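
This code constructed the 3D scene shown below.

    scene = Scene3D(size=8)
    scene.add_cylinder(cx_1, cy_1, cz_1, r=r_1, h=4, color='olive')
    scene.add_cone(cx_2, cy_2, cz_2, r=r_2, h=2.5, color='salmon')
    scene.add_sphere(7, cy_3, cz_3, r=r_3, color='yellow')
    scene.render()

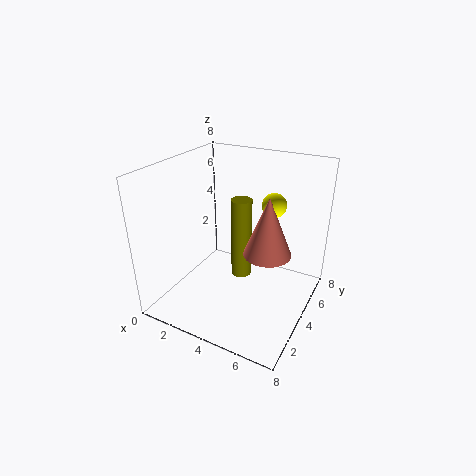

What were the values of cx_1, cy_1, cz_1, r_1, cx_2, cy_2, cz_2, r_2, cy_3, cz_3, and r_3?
cx_1 = 5
cy_1 = 2.5
cz_1 = 3
r_1 = 0.5
cx_2 = 7
cy_2 = 1
cz_2 = 5.5
r_2 = 1
cy_3 = 1.5
cz_3 = 7.5
r_3 = 0.5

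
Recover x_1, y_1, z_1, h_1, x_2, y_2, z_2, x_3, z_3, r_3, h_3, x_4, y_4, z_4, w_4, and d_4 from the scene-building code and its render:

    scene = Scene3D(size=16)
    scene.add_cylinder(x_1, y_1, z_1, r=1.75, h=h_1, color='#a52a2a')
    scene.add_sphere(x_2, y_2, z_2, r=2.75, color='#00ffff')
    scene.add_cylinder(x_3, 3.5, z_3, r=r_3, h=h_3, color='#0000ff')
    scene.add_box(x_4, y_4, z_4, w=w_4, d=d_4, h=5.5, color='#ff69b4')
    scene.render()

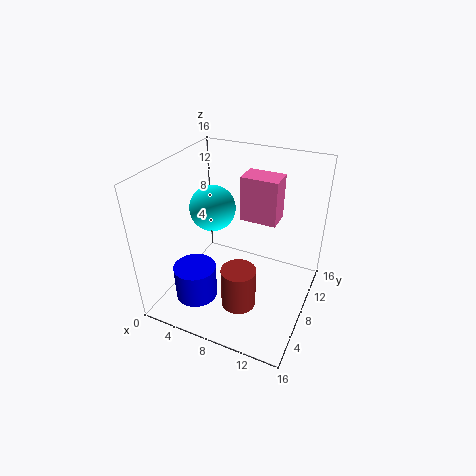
x_1 = 10.25, y_1 = 3.25, z_1 = 3.5, h_1 = 4.25, x_2 = 3.5, y_2 = 10.5, z_2 = 9.5, x_3 = 5, z_3 = 2.5, r_3 = 2.25, h_3 = 3.75, x_4 = 6.5, y_4 = 11.75, z_4 = 8, w_4 = 4.5, d_4 = 3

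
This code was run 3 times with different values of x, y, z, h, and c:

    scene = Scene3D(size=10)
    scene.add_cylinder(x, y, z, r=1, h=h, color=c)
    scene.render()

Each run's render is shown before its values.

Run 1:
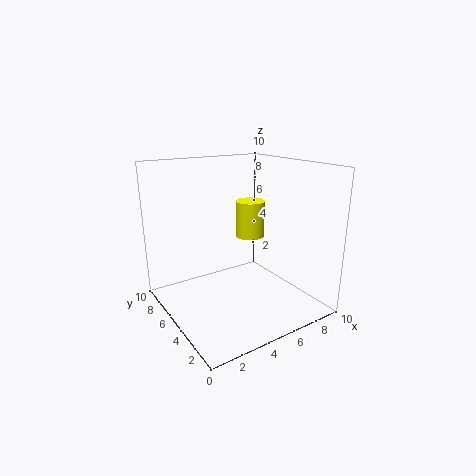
x = 6, y = 5, z = 5, h = 2.5, c = 'yellow'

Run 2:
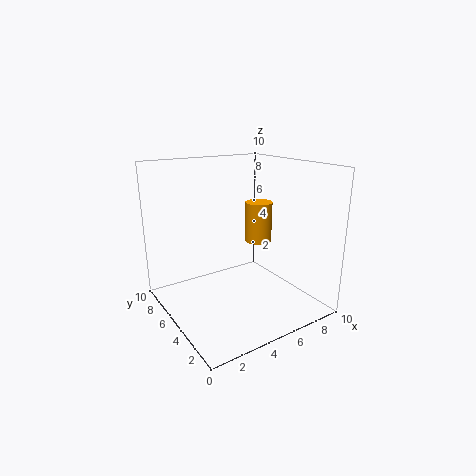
x = 7.5, y = 6, z = 4, h = 3, c = 'orange'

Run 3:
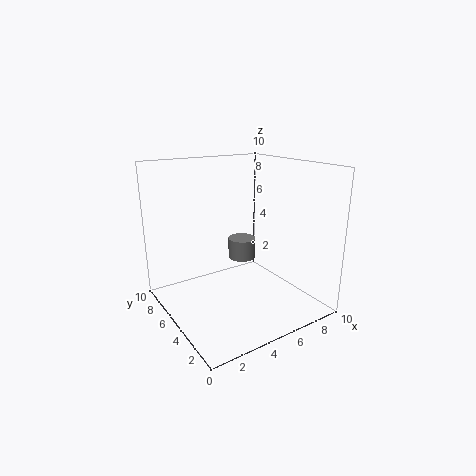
x = 6, y = 6, z = 3, h = 1.5, c = 'gray'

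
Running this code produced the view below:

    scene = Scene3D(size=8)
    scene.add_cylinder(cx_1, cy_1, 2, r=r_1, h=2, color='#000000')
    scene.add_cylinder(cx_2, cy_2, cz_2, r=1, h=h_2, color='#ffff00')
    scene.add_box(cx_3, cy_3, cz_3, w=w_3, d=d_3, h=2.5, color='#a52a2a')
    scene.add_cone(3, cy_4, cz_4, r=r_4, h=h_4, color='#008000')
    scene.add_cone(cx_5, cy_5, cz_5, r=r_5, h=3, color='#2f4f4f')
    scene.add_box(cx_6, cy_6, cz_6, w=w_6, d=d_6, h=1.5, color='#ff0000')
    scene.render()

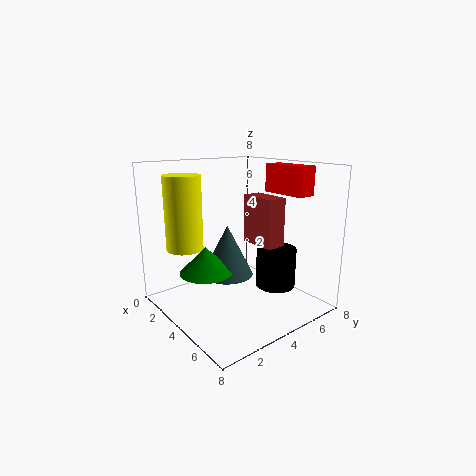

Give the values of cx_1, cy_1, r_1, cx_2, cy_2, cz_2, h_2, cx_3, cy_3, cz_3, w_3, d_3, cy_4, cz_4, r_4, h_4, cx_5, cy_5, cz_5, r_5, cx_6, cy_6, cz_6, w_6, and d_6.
cx_1 = 6.5, cy_1 = 4.5, r_1 = 1, cx_2 = 2.5, cy_2 = 1.5, cz_2 = 3.5, h_2 = 4, cx_3 = 4.5, cy_3 = 4, cz_3 = 4, w_3 = 2, d_3 = 1, cy_4 = 2.5, cz_4 = 2, r_4 = 1.5, h_4 = 1.5, cx_5 = 3, cy_5 = 4, cz_5 = 1.5, r_5 = 1.5, cx_6 = 4.5, cy_6 = 5.5, cz_6 = 6.5, w_6 = 2.5, d_6 = 1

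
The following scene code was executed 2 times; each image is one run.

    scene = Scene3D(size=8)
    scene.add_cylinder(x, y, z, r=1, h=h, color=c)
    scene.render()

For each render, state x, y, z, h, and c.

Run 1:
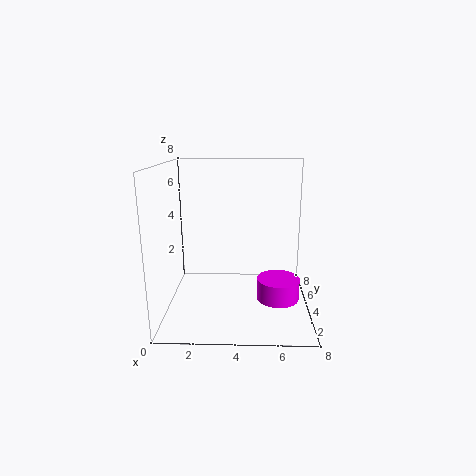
x = 6, y = 1, z = 2, h = 1, c = 'magenta'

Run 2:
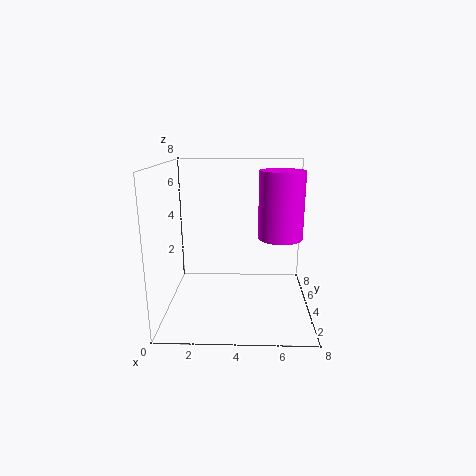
x = 6, y = 1, z = 5, h = 3, c = 'magenta'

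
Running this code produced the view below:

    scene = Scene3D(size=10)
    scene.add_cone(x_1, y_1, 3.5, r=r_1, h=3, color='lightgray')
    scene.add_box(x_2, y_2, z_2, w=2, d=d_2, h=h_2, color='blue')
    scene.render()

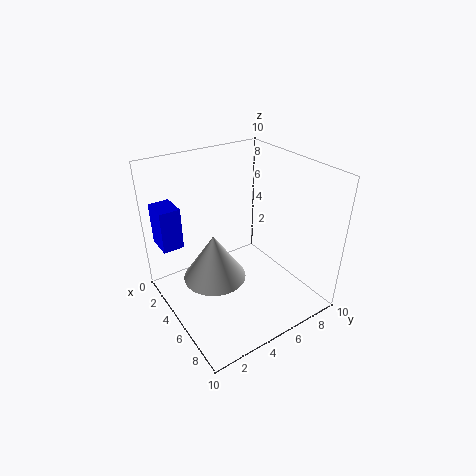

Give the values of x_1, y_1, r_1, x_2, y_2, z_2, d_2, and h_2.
x_1 = 6
y_1 = 2.5
r_1 = 2
x_2 = 0.5
y_2 = 0.5
z_2 = 4
d_2 = 1.5
h_2 = 3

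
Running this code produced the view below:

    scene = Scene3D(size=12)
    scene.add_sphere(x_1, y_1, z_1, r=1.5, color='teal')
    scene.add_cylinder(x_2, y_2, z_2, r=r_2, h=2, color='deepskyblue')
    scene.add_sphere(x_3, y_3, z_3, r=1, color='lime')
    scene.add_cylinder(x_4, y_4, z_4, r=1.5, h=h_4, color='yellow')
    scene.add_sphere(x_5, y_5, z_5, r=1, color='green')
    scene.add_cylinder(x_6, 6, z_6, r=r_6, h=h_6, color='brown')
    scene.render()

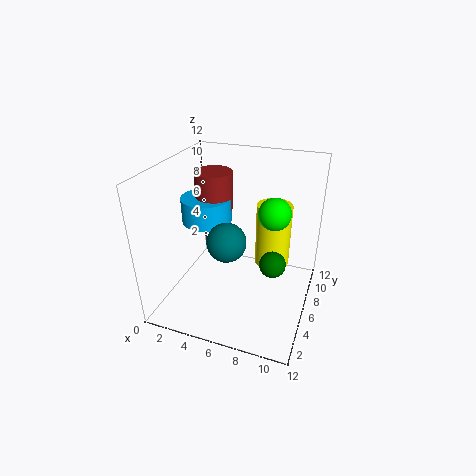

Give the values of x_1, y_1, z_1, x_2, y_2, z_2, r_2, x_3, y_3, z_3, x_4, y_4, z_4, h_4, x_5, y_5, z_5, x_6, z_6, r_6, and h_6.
x_1 = 6; y_1 = 3.5; z_1 = 7; x_2 = 3.5; y_2 = 5.5; z_2 = 7.5; r_2 = 2; x_3 = 10; y_3 = 1.5; z_3 = 11; x_4 = 8.5; y_4 = 8; z_4 = 3; h_4 = 5.5; x_5 = 9.5; y_5 = 4; z_5 = 5.5; x_6 = 4; z_6 = 8.5; r_6 = 1.5; h_6 = 3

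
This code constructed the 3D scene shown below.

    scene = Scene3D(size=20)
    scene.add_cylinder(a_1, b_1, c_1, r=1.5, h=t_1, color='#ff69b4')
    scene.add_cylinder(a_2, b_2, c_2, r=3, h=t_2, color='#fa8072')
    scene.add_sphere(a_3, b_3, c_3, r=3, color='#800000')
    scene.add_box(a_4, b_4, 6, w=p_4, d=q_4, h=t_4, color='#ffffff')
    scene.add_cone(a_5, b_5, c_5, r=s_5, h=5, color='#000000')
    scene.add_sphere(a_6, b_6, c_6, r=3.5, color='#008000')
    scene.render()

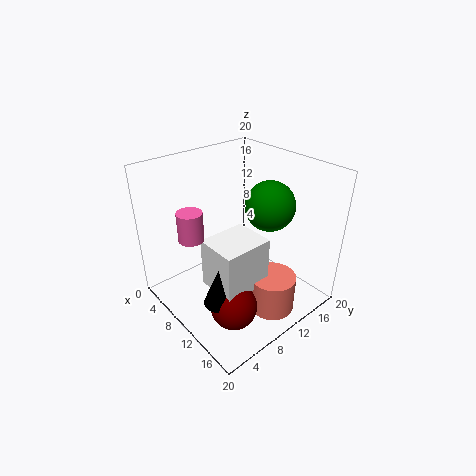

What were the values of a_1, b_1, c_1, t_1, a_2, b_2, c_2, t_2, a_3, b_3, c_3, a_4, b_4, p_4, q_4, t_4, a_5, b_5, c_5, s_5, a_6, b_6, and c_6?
a_1 = 11
b_1 = 2
c_1 = 13.5
t_1 = 3.5
a_2 = 16.5
b_2 = 10.5
c_2 = 2
t_2 = 5
a_3 = 15
b_3 = 5
c_3 = 4
a_4 = 10.5
b_4 = 3.5
p_4 = 5.5
q_4 = 6.5
t_4 = 6.5
a_5 = 14
b_5 = 3.5
c_5 = 5
s_5 = 2
a_6 = 11.5
b_6 = 14.5
c_6 = 14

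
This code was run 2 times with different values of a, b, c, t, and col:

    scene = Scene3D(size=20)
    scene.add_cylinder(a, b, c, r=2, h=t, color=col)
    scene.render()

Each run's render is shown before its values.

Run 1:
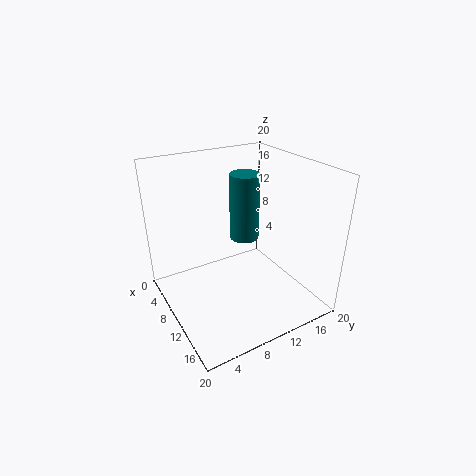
a = 10; b = 11; c = 10; t = 9; col = 'teal'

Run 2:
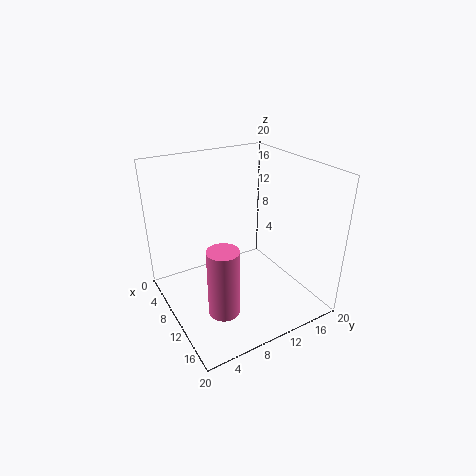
a = 15; b = 5; c = 3; t = 9; col = 'hotpink'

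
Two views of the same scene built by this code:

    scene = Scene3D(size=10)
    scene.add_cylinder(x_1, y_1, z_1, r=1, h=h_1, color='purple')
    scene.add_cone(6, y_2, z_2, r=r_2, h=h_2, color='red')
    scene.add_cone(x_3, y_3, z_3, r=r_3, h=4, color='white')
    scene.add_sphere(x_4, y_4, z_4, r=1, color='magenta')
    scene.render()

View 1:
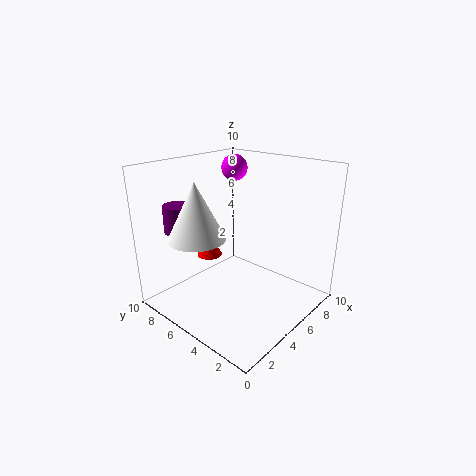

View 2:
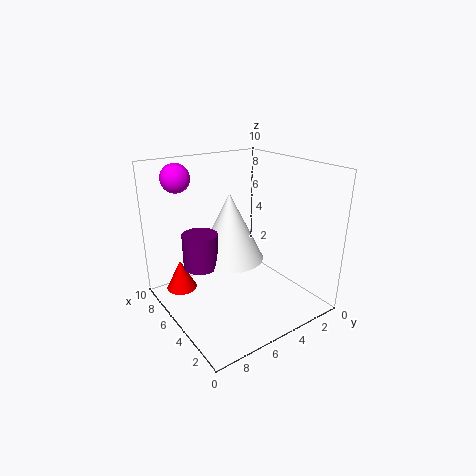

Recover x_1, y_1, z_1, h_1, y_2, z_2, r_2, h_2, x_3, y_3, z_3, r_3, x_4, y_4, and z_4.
x_1 = 3, y_1 = 9, z_1 = 5, h_1 = 2, y_2 = 9, z_2 = 2, r_2 = 1, h_2 = 2, x_3 = 3, y_3 = 7, z_3 = 5, r_3 = 2, x_4 = 8, y_4 = 8, z_4 = 9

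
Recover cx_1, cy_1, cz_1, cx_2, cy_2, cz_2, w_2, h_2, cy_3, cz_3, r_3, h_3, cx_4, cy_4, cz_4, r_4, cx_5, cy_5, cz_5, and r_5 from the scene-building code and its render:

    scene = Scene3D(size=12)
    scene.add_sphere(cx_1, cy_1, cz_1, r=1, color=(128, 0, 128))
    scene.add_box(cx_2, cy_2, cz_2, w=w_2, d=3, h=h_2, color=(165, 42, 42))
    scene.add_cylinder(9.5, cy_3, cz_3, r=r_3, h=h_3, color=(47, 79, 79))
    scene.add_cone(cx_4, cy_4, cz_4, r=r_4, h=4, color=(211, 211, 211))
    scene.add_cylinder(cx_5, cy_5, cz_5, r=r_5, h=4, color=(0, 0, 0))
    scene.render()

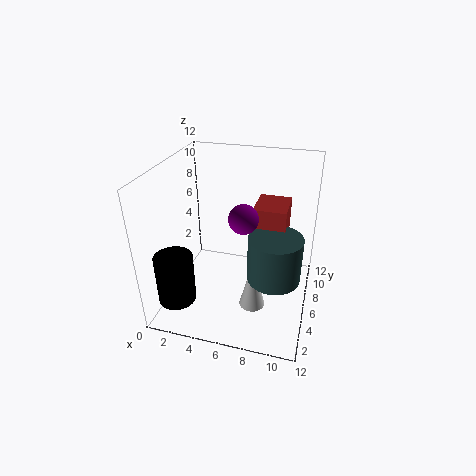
cx_1 = 7.5; cy_1 = 2; cz_1 = 10; cx_2 = 7.5; cy_2 = 4.5; cz_2 = 7; w_2 = 2.5; h_2 = 2.5; cy_3 = 3.5; cz_3 = 4.5; r_3 = 2; h_3 = 3.5; cx_4 = 8; cy_4 = 3; cz_4 = 2; r_4 = 1; cx_5 = 2; cy_5 = 2; cz_5 = 2; r_5 = 1.5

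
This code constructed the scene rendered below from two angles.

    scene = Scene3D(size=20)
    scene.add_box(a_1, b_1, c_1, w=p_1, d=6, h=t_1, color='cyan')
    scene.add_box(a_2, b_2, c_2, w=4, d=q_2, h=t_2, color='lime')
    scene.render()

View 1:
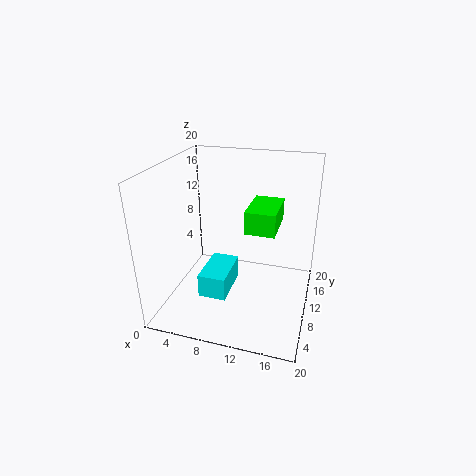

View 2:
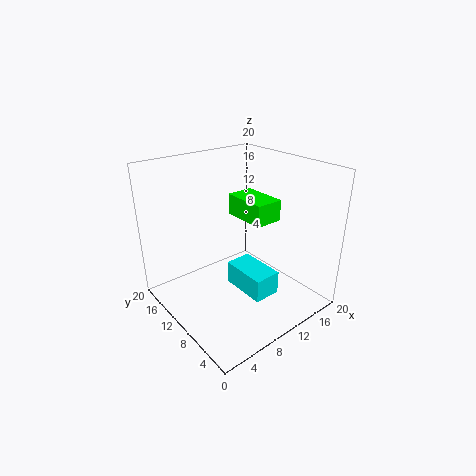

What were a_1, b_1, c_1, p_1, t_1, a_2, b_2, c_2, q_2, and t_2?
a_1 = 7
b_1 = 2.5
c_1 = 5
p_1 = 3.5
t_1 = 3
a_2 = 11.5
b_2 = 7.5
c_2 = 12
q_2 = 6.5
t_2 = 3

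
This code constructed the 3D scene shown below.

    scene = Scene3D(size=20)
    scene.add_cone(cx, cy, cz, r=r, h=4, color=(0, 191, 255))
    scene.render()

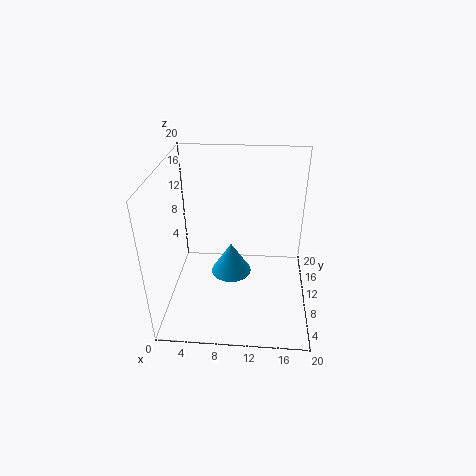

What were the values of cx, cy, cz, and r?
cx = 9.5
cy = 5.5
cz = 8
r = 2.5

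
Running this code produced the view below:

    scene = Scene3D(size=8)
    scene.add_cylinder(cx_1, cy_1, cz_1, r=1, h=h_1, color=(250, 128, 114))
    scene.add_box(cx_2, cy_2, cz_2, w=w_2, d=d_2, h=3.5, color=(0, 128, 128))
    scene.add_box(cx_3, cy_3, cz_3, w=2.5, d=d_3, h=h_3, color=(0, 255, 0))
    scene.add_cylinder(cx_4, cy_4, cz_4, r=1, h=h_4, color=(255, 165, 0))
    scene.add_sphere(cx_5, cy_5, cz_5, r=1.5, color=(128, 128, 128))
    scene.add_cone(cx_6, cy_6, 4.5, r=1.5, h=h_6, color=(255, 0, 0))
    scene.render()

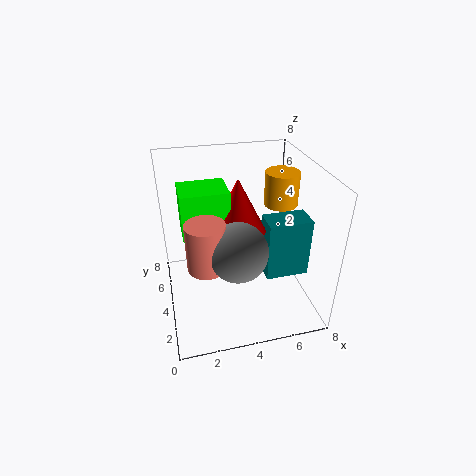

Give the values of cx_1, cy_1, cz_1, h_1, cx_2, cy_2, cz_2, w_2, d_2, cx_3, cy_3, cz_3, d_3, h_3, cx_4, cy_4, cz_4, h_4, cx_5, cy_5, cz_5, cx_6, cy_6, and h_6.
cx_1 = 2
cy_1 = 2.5
cz_1 = 3.5
h_1 = 2.5
cx_2 = 5.5
cy_2 = 3
cz_2 = 1.5
w_2 = 2.5
d_2 = 1.5
cx_3 = 1
cy_3 = 3.5
cz_3 = 4.5
d_3 = 2
h_3 = 2.5
cx_4 = 7
cy_4 = 5.5
cz_4 = 5
h_4 = 2
cx_5 = 3.5
cy_5 = 2
cz_5 = 4.5
cx_6 = 4
cy_6 = 4
h_6 = 3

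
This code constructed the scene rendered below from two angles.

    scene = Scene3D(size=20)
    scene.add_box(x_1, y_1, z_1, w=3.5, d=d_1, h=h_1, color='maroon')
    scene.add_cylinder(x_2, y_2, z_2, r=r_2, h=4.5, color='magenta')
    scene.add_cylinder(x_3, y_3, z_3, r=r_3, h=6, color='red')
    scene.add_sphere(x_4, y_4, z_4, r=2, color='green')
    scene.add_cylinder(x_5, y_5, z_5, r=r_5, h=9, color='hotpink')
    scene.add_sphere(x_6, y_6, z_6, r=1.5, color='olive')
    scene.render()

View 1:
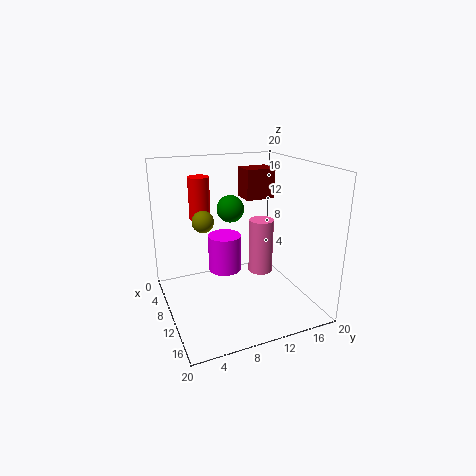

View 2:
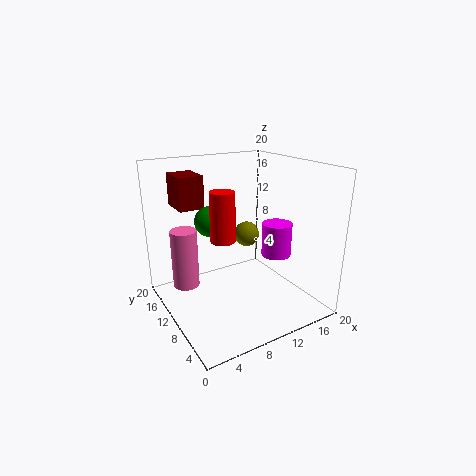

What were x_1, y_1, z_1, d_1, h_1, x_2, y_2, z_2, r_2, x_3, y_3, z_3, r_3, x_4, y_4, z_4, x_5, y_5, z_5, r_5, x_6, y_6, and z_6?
x_1 = 3; y_1 = 13; z_1 = 14; d_1 = 4.5; h_1 = 4.5; x_2 = 14; y_2 = 6.5; z_2 = 8; r_2 = 2; x_3 = 5.5; y_3 = 6; z_3 = 12; r_3 = 1.5; x_4 = 6; y_4 = 10.5; z_4 = 13; x_5 = 4.5; y_5 = 16.5; z_5 = 1; r_5 = 2; x_6 = 8.5; y_6 = 5.5; z_6 = 12.5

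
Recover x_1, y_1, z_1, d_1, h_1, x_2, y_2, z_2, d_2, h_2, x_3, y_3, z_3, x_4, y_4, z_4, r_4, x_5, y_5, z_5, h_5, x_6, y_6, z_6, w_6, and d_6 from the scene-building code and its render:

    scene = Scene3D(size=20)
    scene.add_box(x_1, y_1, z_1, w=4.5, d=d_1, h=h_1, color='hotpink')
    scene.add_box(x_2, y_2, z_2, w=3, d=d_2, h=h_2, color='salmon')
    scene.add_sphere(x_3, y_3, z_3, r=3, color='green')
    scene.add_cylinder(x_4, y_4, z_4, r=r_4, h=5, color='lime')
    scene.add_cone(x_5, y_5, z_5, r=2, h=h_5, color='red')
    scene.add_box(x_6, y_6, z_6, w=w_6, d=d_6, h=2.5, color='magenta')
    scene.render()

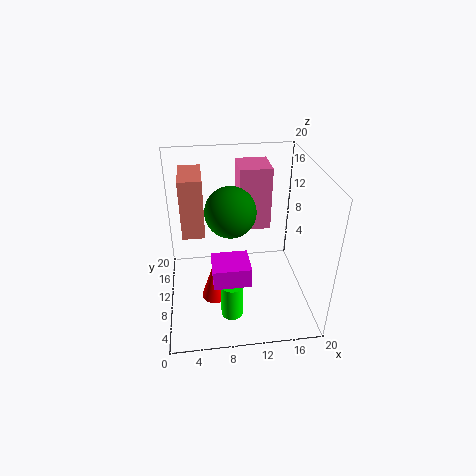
x_1 = 10.5, y_1 = 12, z_1 = 10, d_1 = 5, h_1 = 9, x_2 = 2.5, y_2 = 9, z_2 = 11, d_2 = 6, h_2 = 8, x_3 = 8.5, y_3 = 5.5, z_3 = 16.5, x_4 = 8.5, y_4 = 5, z_4 = 1, r_4 = 1.5, x_5 = 6.5, y_5 = 9.5, z_5 = 0.5, h_5 = 6, x_6 = 6, y_6 = 1.5, z_6 = 8.5, w_6 = 4.5, d_6 = 4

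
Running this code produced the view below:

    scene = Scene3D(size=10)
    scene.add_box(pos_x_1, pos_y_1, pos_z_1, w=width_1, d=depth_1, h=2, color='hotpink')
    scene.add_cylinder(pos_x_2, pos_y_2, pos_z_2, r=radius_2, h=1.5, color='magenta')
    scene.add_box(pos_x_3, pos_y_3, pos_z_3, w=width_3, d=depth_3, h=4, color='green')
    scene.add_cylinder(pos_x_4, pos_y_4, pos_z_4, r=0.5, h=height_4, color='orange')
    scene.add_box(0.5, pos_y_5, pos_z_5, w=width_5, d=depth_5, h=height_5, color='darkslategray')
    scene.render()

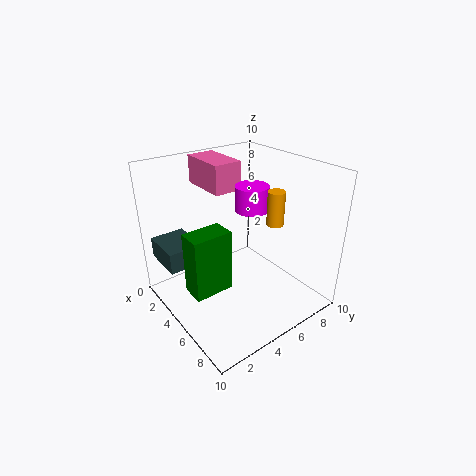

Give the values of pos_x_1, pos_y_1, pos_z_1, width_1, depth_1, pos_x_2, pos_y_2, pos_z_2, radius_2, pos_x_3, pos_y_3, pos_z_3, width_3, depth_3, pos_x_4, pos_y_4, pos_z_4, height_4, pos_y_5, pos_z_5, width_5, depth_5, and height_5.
pos_x_1 = 0.5, pos_y_1 = 4, pos_z_1 = 8, width_1 = 3.5, depth_1 = 2, pos_x_2 = 7, pos_y_2 = 4.5, pos_z_2 = 8, radius_2 = 1, pos_x_3 = 5.5, pos_y_3 = 0.5, pos_z_3 = 3, width_3 = 1.5, depth_3 = 2.5, pos_x_4 = 8.5, pos_y_4 = 5, pos_z_4 = 7.5, height_4 = 2, pos_y_5 = 0.5, pos_z_5 = 3, width_5 = 3, depth_5 = 2.5, height_5 = 1.5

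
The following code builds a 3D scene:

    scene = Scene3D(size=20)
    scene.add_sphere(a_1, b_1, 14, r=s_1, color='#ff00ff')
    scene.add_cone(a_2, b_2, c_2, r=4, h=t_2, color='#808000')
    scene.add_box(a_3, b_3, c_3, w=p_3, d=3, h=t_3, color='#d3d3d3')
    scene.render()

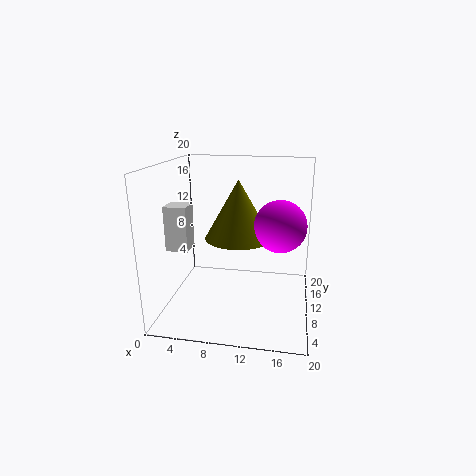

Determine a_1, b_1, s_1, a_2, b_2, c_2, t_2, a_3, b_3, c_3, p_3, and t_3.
a_1 = 16; b_1 = 4; s_1 = 3; a_2 = 11; b_2 = 5; c_2 = 12; t_2 = 7; a_3 = 1; b_3 = 6; c_3 = 9; p_3 = 3; t_3 = 6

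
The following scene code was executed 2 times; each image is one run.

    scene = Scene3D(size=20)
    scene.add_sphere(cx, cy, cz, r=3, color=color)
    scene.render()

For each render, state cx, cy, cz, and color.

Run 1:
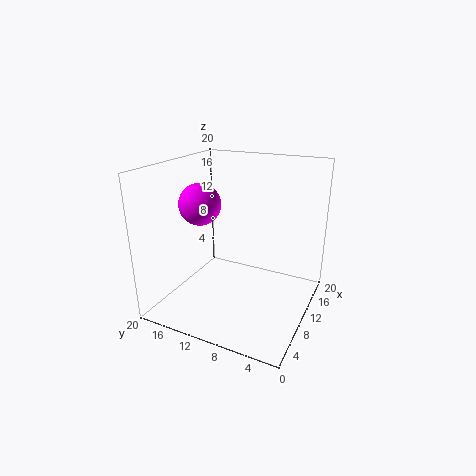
cx = 10
cy = 16
cz = 14
color = 'magenta'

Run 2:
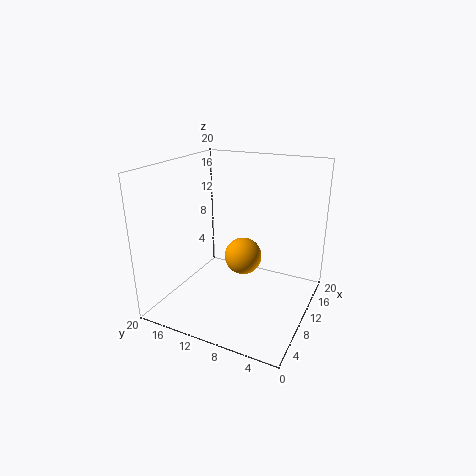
cx = 16
cy = 12
cz = 4
color = 'orange'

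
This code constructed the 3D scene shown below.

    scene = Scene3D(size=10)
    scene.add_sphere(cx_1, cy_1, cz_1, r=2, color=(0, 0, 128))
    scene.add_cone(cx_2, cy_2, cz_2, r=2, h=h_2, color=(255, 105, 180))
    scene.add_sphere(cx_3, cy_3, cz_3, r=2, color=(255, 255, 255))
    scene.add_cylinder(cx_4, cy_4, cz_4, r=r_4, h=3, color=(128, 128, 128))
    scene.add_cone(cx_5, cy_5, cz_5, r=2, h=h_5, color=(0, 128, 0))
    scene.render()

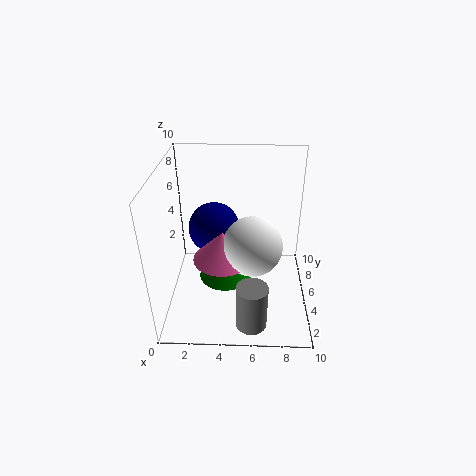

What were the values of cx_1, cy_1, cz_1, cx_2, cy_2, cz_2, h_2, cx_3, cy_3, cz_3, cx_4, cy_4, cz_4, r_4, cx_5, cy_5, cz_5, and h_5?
cx_1 = 3; cy_1 = 8; cz_1 = 4; cx_2 = 4; cy_2 = 4; cz_2 = 4; h_2 = 2; cx_3 = 6; cy_3 = 4; cz_3 = 5; cx_4 = 6; cy_4 = 1; cz_4 = 1; r_4 = 1; cx_5 = 4; cy_5 = 6; cz_5 = 1; h_5 = 2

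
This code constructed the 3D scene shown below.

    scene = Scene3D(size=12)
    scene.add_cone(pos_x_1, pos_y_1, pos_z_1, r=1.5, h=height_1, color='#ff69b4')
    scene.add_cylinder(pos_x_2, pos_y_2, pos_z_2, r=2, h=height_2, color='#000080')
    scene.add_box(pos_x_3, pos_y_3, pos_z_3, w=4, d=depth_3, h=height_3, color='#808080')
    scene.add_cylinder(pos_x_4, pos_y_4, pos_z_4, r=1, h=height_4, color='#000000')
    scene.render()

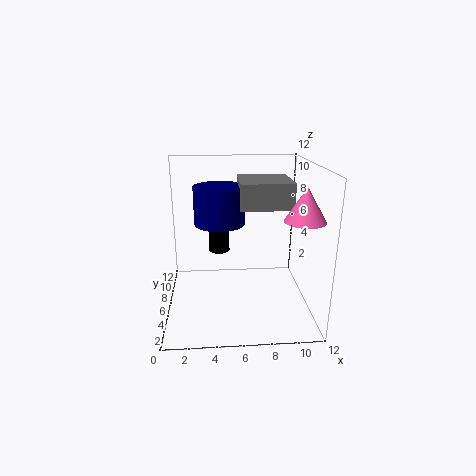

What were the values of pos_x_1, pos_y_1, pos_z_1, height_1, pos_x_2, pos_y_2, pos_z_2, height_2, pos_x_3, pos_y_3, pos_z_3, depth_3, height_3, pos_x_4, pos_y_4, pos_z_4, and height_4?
pos_x_1 = 10.5; pos_y_1 = 2.5; pos_z_1 = 8.5; height_1 = 2.5; pos_x_2 = 4.5; pos_y_2 = 5.5; pos_z_2 = 7.5; height_2 = 3; pos_x_3 = 6; pos_y_3 = 3.5; pos_z_3 = 9; depth_3 = 4; height_3 = 2; pos_x_4 = 4.5; pos_y_4 = 10.5; pos_z_4 = 3; height_4 = 3.5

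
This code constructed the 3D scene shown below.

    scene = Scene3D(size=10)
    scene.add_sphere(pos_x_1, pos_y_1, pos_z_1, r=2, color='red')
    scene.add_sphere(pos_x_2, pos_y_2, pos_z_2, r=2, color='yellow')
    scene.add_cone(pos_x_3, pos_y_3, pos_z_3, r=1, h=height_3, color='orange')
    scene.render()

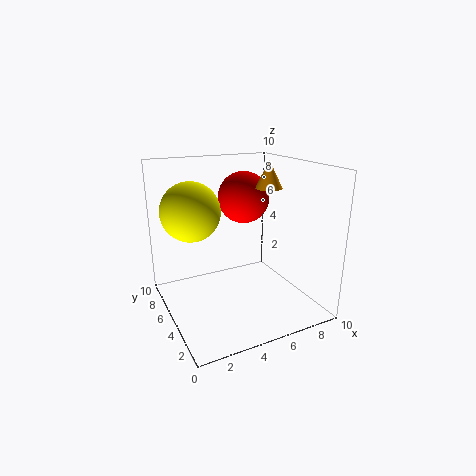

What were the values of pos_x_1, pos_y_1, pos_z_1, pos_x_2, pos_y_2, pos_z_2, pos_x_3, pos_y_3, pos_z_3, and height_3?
pos_x_1 = 7
pos_y_1 = 8
pos_z_1 = 7
pos_x_2 = 2
pos_y_2 = 6
pos_z_2 = 7
pos_x_3 = 8
pos_y_3 = 6
pos_z_3 = 8
height_3 = 2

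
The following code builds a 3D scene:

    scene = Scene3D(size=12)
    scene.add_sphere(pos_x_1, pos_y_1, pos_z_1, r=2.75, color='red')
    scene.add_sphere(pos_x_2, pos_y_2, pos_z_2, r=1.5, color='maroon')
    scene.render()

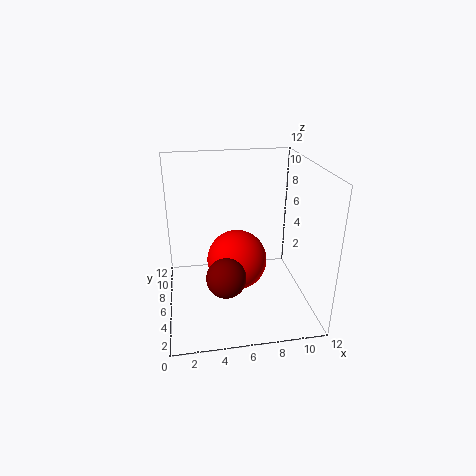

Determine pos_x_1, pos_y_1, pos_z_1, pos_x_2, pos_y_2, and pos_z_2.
pos_x_1 = 6.25
pos_y_1 = 8
pos_z_1 = 2.75
pos_x_2 = 4.5
pos_y_2 = 2.5
pos_z_2 = 4.5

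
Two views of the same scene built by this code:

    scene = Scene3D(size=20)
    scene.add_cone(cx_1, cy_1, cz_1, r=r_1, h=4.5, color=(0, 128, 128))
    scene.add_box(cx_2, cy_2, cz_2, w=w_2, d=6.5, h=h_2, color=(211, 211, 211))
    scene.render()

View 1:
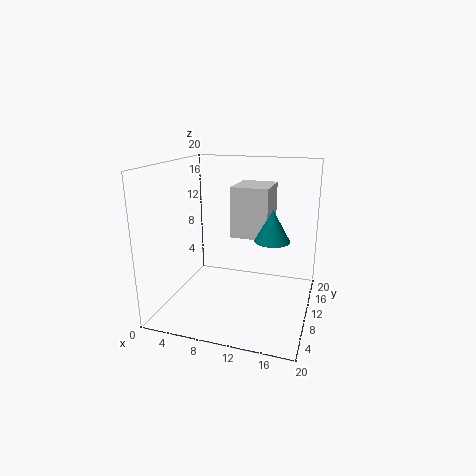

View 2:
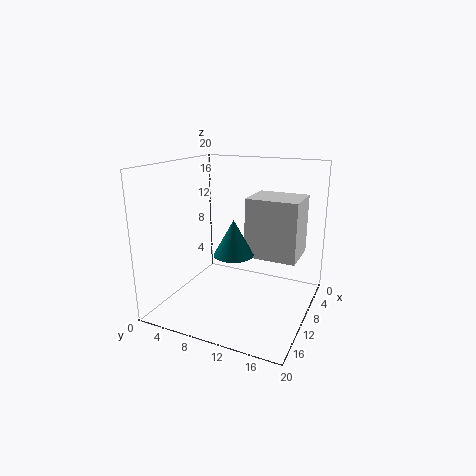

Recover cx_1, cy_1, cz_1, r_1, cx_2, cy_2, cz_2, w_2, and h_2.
cx_1 = 14.5
cy_1 = 11.5
cz_1 = 9.5
r_1 = 2.5
cx_2 = 8
cy_2 = 12.5
cz_2 = 9
w_2 = 5.5
h_2 = 7.5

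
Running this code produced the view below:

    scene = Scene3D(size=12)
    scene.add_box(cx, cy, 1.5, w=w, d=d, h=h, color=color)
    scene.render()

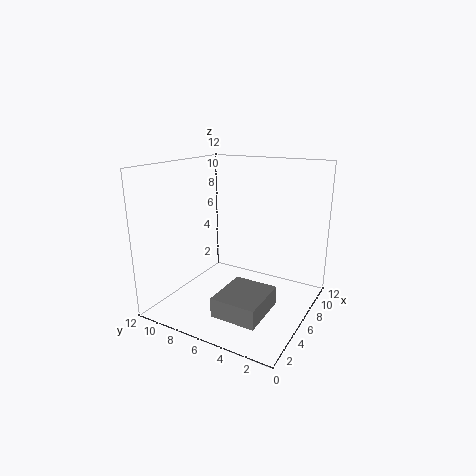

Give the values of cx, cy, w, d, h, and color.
cx = 1
cy = 2
w = 4
d = 3.5
h = 1.5
color = 'gray'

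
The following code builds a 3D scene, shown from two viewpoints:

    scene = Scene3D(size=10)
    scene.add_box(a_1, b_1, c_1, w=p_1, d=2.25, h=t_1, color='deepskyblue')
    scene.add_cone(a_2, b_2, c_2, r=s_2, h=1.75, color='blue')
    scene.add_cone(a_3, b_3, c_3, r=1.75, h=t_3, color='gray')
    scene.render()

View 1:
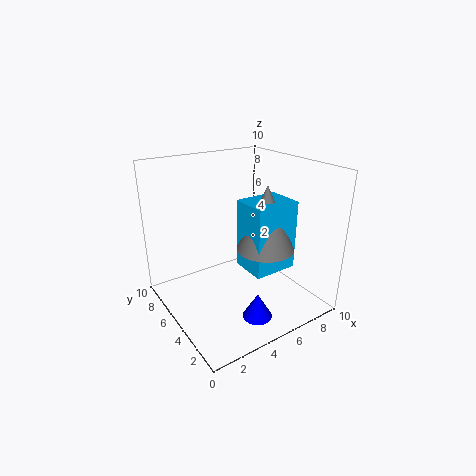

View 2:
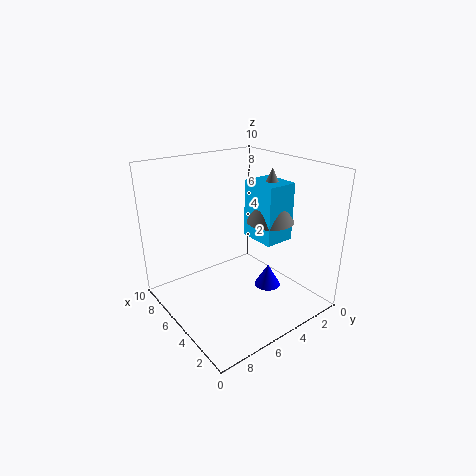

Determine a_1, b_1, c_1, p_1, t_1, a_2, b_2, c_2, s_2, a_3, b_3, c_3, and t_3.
a_1 = 3.75; b_1 = 1; c_1 = 4.25; p_1 = 2.75; t_1 = 4.25; a_2 = 4.75; b_2 = 2.25; c_2 = 0.25; s_2 = 1; a_3 = 5; b_3 = 2; c_3 = 5.5; t_3 = 4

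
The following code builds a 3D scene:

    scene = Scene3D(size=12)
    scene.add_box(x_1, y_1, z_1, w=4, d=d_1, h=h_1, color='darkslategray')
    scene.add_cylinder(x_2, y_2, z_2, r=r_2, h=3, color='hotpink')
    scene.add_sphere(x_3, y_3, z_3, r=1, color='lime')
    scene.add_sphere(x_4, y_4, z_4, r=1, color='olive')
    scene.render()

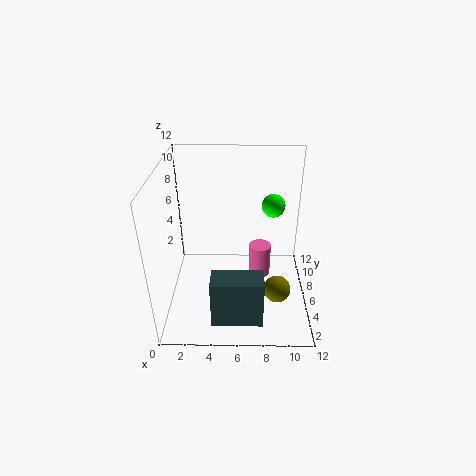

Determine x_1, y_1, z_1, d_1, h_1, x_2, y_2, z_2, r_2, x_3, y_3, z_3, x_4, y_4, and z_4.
x_1 = 4; y_1 = 1; z_1 = 1; d_1 = 2; h_1 = 4; x_2 = 8; y_2 = 8; z_2 = 1; r_2 = 1; x_3 = 9; y_3 = 8; z_3 = 8; x_4 = 9; y_4 = 2; z_4 = 4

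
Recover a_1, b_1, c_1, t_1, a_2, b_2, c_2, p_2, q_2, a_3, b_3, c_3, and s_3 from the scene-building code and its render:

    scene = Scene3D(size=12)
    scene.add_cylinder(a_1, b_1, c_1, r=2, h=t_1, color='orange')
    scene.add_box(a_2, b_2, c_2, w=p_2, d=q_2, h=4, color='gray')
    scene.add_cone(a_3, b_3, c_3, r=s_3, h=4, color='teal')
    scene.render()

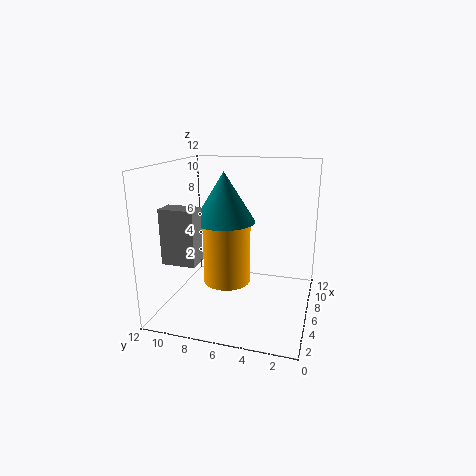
a_1 = 6; b_1 = 7; c_1 = 2; t_1 = 5.5; a_2 = 0.5; b_2 = 7.5; c_2 = 5.5; p_2 = 1.5; q_2 = 2.5; a_3 = 5.5; b_3 = 7; c_3 = 7.5; s_3 = 2.5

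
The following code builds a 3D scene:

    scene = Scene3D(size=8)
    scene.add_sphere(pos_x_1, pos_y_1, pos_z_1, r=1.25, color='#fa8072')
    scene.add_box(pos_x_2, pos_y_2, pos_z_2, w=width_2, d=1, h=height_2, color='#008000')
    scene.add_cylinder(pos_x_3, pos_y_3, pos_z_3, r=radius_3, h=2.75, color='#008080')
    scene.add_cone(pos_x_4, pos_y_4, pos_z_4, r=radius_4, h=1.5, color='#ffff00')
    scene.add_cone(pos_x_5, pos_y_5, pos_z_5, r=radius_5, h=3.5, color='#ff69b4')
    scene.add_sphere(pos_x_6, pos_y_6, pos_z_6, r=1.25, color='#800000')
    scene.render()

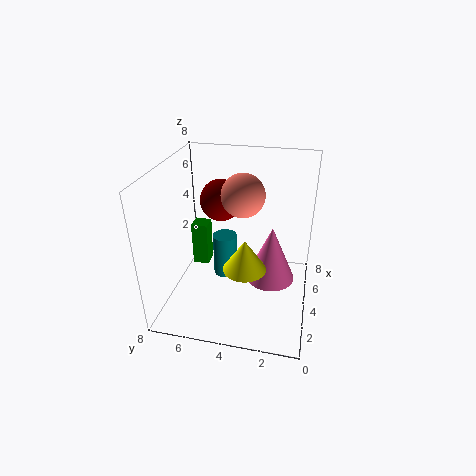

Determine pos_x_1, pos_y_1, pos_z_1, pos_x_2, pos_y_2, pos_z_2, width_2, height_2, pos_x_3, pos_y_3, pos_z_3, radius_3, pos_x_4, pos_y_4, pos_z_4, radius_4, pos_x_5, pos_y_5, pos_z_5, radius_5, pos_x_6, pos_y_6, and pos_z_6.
pos_x_1 = 5.25, pos_y_1 = 4, pos_z_1 = 6, pos_x_2 = 5.25, pos_y_2 = 6.25, pos_z_2 = 1, width_2 = 1, height_2 = 2.75, pos_x_3 = 5.75, pos_y_3 = 5.25, pos_z_3 = 0.25, radius_3 = 0.75, pos_x_4 = 1, pos_y_4 = 3, pos_z_4 = 4.25, radius_4 = 1, pos_x_5 = 5.5, pos_y_5 = 2.25, pos_z_5 = 0.5, radius_5 = 1.5, pos_x_6 = 6, pos_y_6 = 5.5, pos_z_6 = 5.25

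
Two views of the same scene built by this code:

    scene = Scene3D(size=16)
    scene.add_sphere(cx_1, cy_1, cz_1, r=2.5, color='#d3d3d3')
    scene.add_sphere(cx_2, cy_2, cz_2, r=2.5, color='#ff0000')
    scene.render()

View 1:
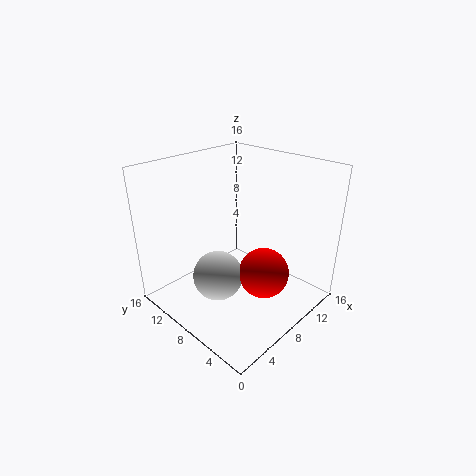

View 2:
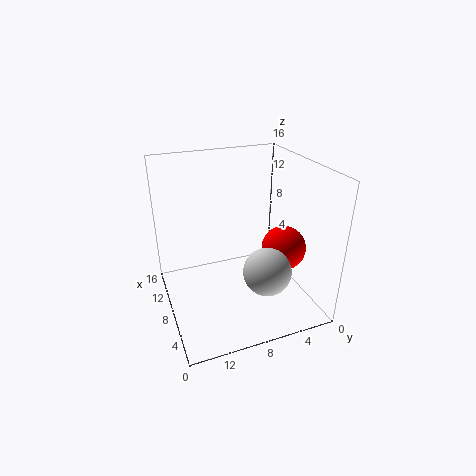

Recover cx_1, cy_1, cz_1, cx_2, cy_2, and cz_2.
cx_1 = 3.5
cy_1 = 6.5
cz_1 = 6
cx_2 = 6.5
cy_2 = 3
cz_2 = 6.5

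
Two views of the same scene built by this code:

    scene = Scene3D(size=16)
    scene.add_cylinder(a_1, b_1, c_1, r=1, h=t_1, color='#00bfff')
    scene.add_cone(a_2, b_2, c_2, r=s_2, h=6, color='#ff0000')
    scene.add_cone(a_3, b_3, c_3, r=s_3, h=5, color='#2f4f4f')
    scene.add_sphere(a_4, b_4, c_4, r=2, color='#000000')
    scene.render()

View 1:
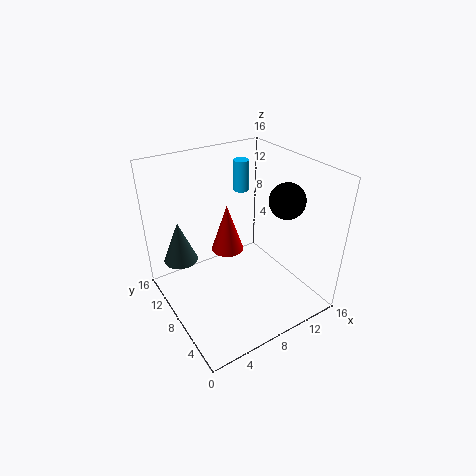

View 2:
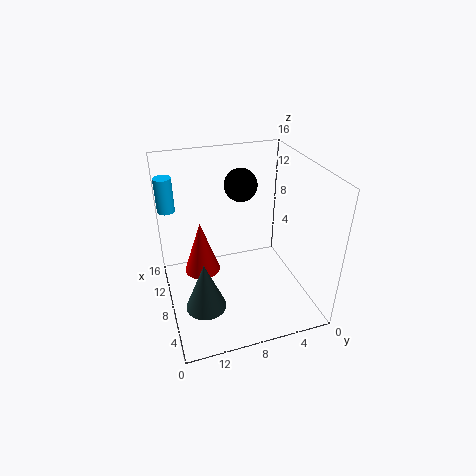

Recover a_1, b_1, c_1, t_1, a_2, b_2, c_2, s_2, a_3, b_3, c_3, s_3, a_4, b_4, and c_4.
a_1 = 13, b_1 = 15, c_1 = 10, t_1 = 4, a_2 = 9, b_2 = 12, c_2 = 4, s_2 = 2, a_3 = 3, b_3 = 13, c_3 = 4, s_3 = 2, a_4 = 13, b_4 = 6, c_4 = 12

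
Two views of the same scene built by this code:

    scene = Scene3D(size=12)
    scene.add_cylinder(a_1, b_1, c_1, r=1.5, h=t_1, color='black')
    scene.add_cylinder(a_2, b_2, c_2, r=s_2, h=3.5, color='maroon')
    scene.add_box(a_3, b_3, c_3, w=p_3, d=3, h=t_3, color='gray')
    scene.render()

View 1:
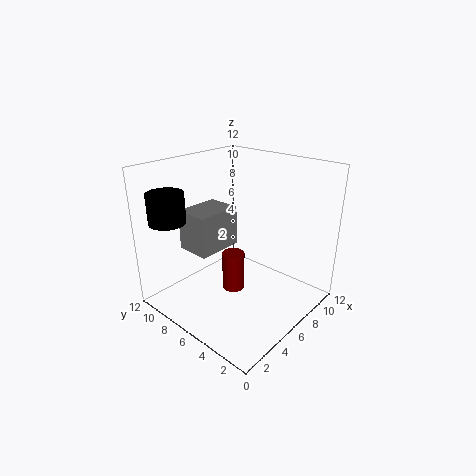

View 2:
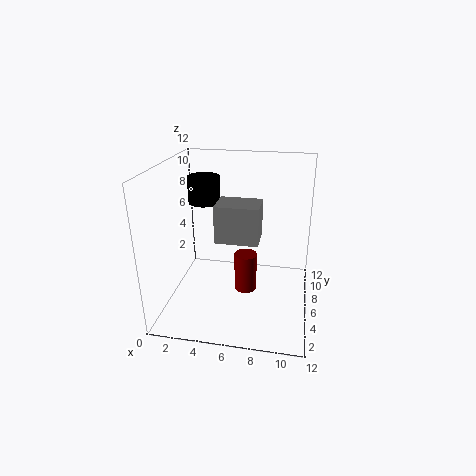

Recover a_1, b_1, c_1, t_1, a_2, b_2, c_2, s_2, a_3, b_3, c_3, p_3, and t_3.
a_1 = 2, b_1 = 10, c_1 = 7.5, t_1 = 2.5, a_2 = 6.5, b_2 = 7, c_2 = 0.5, s_2 = 1, a_3 = 3.5, b_3 = 7.5, c_3 = 4.5, p_3 = 4, t_3 = 3.5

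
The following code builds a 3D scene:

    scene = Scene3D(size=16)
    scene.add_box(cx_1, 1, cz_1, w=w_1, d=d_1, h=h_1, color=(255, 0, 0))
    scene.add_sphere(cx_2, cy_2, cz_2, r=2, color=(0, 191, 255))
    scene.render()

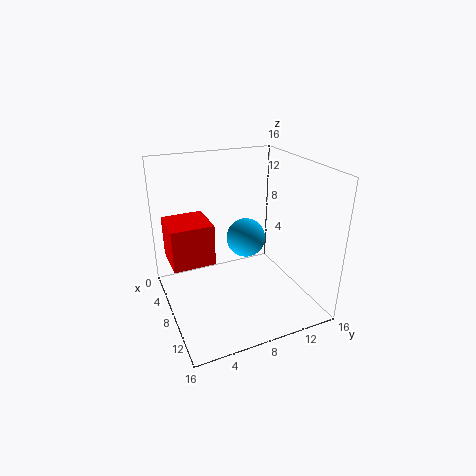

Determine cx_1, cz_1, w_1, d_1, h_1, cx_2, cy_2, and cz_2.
cx_1 = 1, cz_1 = 4, w_1 = 5, d_1 = 5, h_1 = 5, cx_2 = 10, cy_2 = 8, cz_2 = 9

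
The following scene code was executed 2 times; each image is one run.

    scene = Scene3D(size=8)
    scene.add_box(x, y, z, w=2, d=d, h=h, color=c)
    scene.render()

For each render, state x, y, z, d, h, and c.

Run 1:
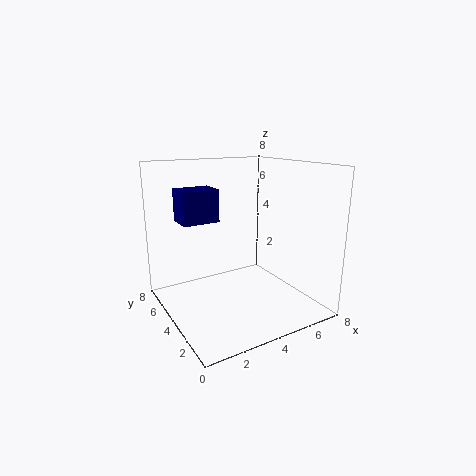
x = 1; y = 4.25; z = 5; d = 1.5; h = 1.75; c = 'navy'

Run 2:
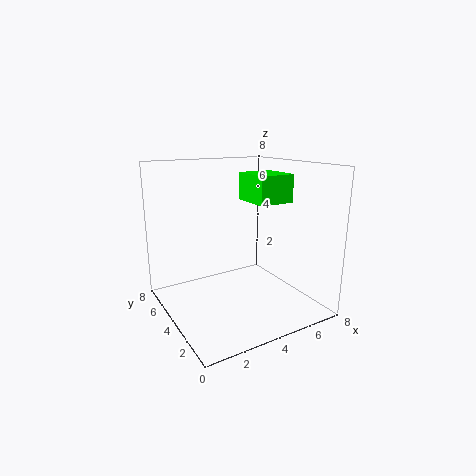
x = 4.5; y = 2.5; z = 6; d = 2.25; h = 1.5; c = 'lime'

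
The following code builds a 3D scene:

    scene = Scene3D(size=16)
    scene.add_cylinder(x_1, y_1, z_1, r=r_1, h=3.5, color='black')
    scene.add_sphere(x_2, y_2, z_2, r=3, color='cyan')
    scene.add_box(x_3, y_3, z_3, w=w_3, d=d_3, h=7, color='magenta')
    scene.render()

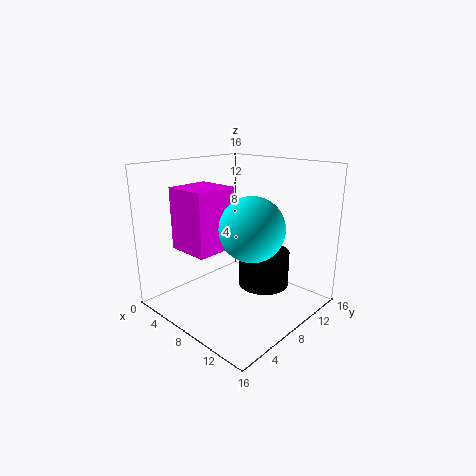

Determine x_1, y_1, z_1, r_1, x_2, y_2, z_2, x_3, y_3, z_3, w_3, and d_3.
x_1 = 12.5, y_1 = 7, z_1 = 4.5, r_1 = 2.5, x_2 = 13, y_2 = 4.5, z_2 = 11, x_3 = 2, y_3 = 3.5, z_3 = 6.5, w_3 = 5, d_3 = 5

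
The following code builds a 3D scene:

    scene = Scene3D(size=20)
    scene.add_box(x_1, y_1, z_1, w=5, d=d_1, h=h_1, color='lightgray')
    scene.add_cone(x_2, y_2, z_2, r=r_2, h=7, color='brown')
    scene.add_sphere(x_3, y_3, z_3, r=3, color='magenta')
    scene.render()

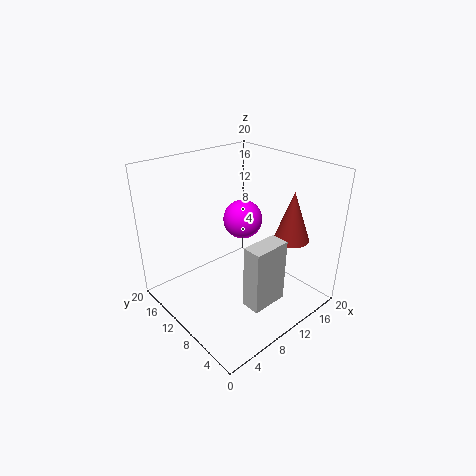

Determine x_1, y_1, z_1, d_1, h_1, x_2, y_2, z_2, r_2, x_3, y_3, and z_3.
x_1 = 6.5, y_1 = 2.5, z_1 = 3.5, d_1 = 2.5, h_1 = 8.5, x_2 = 16, y_2 = 5.5, z_2 = 9.5, r_2 = 2.5, x_3 = 14.5, y_3 = 14, z_3 = 10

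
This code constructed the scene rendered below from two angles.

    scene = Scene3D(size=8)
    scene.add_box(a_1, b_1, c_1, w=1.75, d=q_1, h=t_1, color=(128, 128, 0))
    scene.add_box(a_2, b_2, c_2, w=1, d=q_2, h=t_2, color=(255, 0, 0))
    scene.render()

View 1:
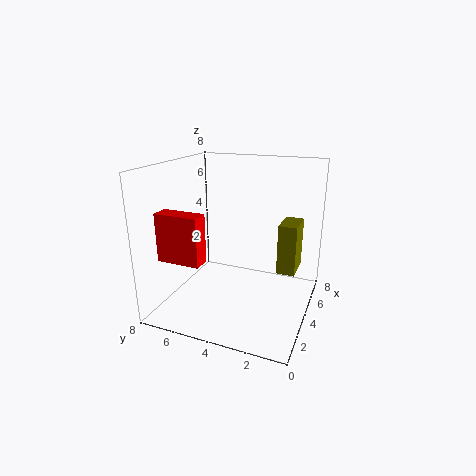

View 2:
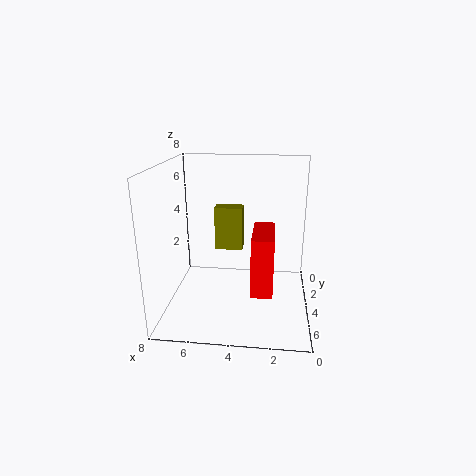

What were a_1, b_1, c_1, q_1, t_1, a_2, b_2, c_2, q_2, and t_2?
a_1 = 4; b_1 = 0.75; c_1 = 2.25; q_1 = 1; t_1 = 2.75; a_2 = 2; b_2 = 5.5; c_2 = 2.75; q_2 = 2.5; t_2 = 2.75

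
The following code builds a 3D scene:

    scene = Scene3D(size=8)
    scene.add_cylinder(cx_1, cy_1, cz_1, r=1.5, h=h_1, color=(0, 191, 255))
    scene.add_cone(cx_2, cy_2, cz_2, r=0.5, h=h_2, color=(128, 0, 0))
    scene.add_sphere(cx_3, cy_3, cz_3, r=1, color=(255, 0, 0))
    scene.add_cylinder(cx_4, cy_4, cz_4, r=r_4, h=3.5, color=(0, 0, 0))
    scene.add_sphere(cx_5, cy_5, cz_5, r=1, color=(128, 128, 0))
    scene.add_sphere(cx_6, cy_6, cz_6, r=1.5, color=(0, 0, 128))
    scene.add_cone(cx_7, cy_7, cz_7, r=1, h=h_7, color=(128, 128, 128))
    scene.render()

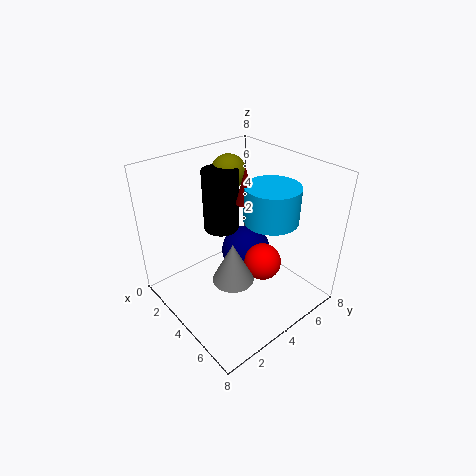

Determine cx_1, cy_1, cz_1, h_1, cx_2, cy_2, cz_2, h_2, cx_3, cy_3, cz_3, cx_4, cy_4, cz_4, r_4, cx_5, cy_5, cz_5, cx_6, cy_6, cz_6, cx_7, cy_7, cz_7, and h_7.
cx_1 = 5; cy_1 = 5.5; cz_1 = 5; h_1 = 2; cx_2 = 4; cy_2 = 4.5; cz_2 = 6; h_2 = 2; cx_3 = 5.5; cy_3 = 4.5; cz_3 = 3; cx_4 = 2.5; cy_4 = 4; cz_4 = 4; r_4 = 1; cx_5 = 2; cy_5 = 5; cz_5 = 7; cx_6 = 3; cy_6 = 5.5; cz_6 = 2; cx_7 = 6; cy_7 = 2; cz_7 = 3.5; h_7 = 2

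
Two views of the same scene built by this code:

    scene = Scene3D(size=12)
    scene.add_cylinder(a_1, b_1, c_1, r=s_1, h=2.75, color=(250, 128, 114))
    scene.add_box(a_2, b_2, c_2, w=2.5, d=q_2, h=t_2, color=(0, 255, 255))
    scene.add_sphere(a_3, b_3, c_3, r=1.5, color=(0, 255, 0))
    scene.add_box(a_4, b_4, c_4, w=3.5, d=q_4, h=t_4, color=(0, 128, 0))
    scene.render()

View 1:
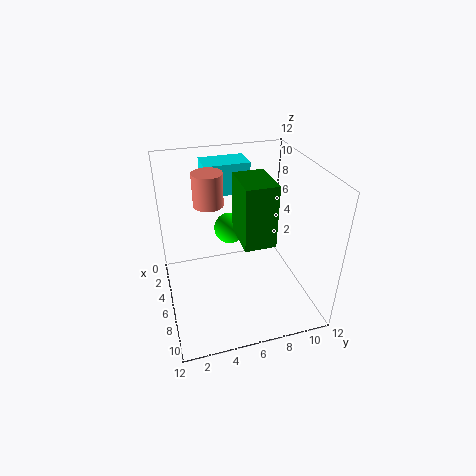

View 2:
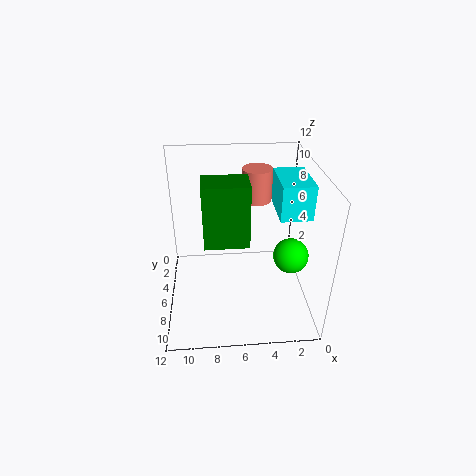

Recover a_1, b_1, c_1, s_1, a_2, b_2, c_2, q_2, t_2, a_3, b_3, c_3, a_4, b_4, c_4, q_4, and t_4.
a_1 = 4.25
b_1 = 4
c_1 = 8.5
s_1 = 1.25
a_2 = 0.5
b_2 = 4
c_2 = 8.5
q_2 = 4
t_2 = 2.75
a_3 = 1.5
b_3 = 6.5
c_3 = 4.25
a_4 = 5.25
b_4 = 5.75
c_4 = 6.5
q_4 = 2.5
t_4 = 5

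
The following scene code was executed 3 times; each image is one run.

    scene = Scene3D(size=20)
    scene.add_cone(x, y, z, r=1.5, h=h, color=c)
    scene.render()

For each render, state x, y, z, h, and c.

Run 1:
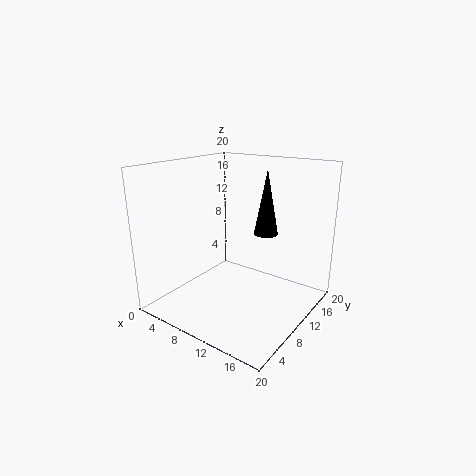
x = 15, y = 9, z = 12, h = 8, c = 'black'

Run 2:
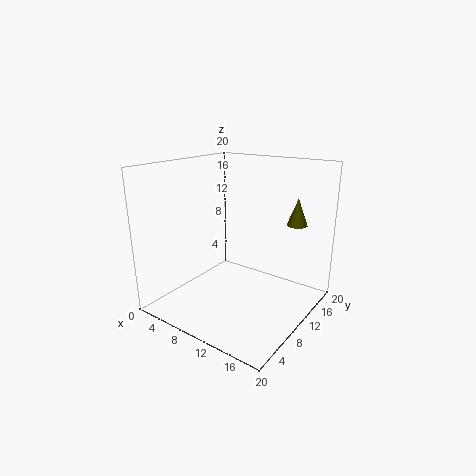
x = 15.5, y = 17, z = 11, h = 4, c = 'olive'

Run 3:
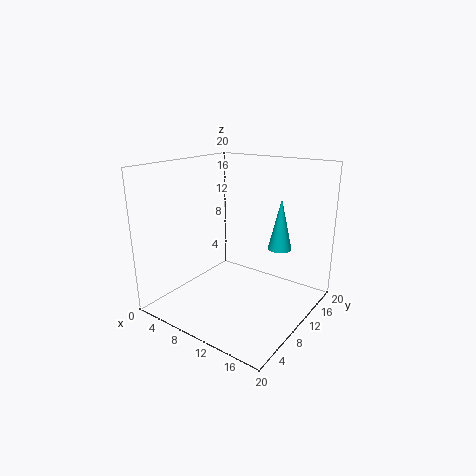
x = 16.5, y = 10, z = 10, h = 6.5, c = 'cyan'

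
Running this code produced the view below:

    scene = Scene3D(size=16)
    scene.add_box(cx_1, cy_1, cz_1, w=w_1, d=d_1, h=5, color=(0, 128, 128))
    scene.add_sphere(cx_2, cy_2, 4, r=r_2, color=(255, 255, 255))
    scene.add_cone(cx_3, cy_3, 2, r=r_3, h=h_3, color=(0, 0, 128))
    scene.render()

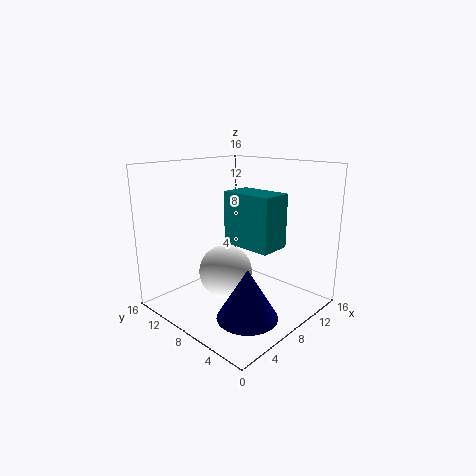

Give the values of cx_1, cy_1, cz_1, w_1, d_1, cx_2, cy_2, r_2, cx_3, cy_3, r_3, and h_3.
cx_1 = 4
cy_1 = 1
cz_1 = 9
w_1 = 3
d_1 = 5
cx_2 = 7
cy_2 = 9
r_2 = 3
cx_3 = 4
cy_3 = 3
r_3 = 3
h_3 = 5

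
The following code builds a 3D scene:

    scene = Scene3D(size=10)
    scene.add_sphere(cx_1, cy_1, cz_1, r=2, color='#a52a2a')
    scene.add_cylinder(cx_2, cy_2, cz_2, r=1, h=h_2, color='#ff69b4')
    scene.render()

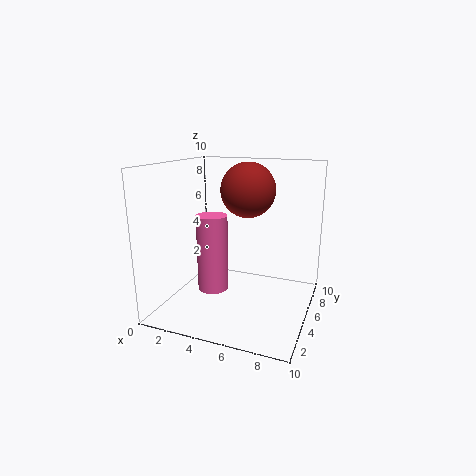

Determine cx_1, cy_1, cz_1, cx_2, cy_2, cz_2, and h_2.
cx_1 = 5; cy_1 = 7; cz_1 = 8; cx_2 = 4; cy_2 = 3; cz_2 = 2; h_2 = 5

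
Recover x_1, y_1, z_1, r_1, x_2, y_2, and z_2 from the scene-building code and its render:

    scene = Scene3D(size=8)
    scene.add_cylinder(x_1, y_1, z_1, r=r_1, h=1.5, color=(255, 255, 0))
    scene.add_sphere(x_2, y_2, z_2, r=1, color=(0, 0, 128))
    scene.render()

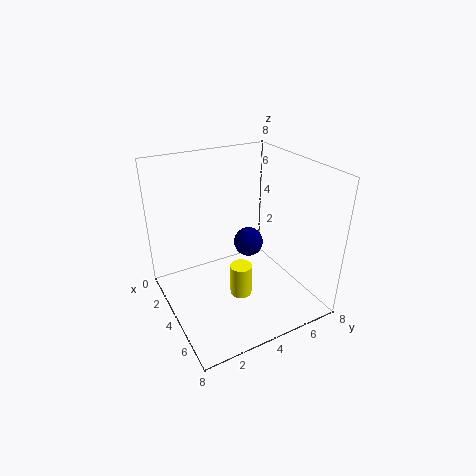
x_1 = 7
y_1 = 2.5
z_1 = 3
r_1 = 0.5
x_2 = 1
y_2 = 6.5
z_2 = 1.5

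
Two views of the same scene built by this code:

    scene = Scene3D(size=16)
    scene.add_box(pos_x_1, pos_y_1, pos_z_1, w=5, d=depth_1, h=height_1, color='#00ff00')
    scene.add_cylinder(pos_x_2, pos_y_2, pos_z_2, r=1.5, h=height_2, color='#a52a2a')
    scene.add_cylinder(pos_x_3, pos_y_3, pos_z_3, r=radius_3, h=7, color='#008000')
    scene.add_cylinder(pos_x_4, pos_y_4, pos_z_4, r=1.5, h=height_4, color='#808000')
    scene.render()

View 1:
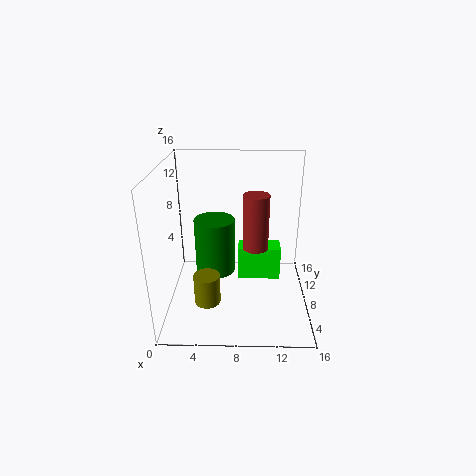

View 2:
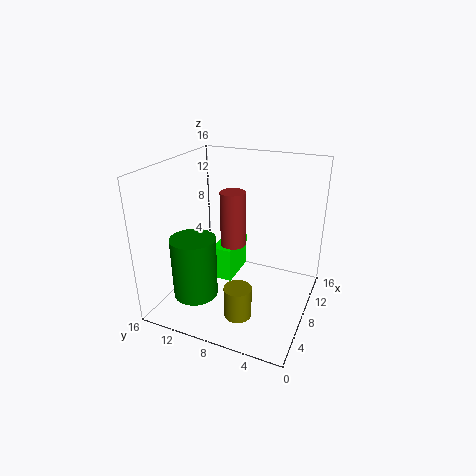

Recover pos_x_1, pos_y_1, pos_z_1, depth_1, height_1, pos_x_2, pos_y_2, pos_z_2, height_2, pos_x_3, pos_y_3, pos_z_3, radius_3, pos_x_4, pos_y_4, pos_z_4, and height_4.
pos_x_1 = 8
pos_y_1 = 9
pos_z_1 = 2
depth_1 = 2.5
height_1 = 4
pos_x_2 = 10
pos_y_2 = 9.5
pos_z_2 = 6
height_2 = 6.5
pos_x_3 = 5
pos_y_3 = 12
pos_z_3 = 1.5
radius_3 = 2.5
pos_x_4 = 4.5
pos_y_4 = 6.5
pos_z_4 = 0.5
height_4 = 3.5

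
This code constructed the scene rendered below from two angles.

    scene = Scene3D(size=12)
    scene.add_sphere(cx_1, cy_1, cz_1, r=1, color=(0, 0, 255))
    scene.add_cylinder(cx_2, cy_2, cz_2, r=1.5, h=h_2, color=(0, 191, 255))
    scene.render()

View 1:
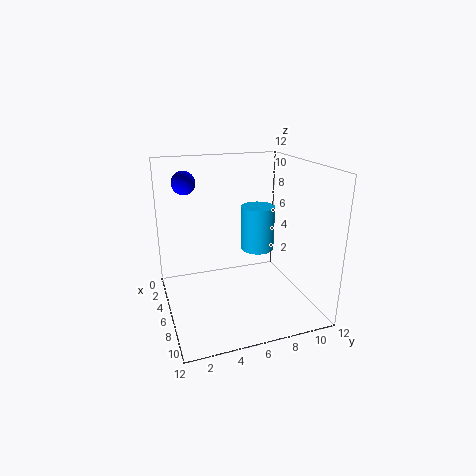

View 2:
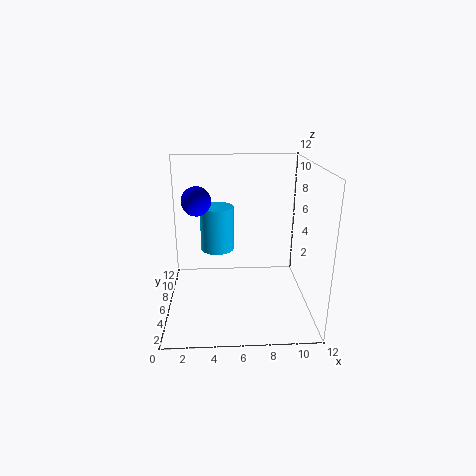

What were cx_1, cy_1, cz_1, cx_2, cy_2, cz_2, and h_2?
cx_1 = 3; cy_1 = 2.25; cz_1 = 10.25; cx_2 = 4.25; cy_2 = 8.5; cz_2 = 4; h_2 = 4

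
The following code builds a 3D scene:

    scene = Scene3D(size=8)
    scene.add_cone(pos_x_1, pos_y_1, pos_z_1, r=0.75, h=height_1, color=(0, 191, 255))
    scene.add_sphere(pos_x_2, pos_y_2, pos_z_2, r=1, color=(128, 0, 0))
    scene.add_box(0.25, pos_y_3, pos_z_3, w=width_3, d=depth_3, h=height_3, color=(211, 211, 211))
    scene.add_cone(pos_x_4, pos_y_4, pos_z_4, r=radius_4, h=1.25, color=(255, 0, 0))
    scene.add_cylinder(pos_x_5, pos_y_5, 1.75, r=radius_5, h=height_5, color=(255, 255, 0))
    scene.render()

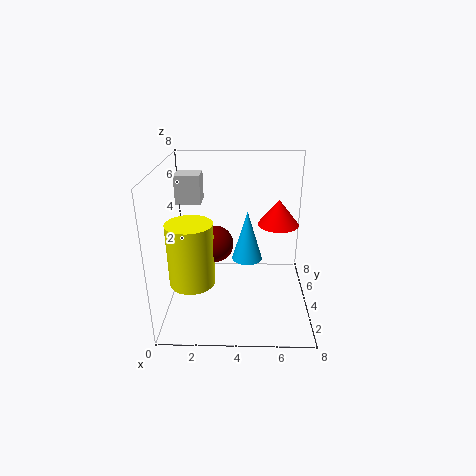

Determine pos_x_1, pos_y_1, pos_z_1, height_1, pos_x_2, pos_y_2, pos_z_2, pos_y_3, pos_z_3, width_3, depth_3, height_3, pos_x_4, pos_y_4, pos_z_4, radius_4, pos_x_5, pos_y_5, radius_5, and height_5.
pos_x_1 = 4.5
pos_y_1 = 2.25
pos_z_1 = 3.75
height_1 = 2.5
pos_x_2 = 2.75
pos_y_2 = 3.75
pos_z_2 = 3.75
pos_y_3 = 5.75
pos_z_3 = 5.25
width_3 = 1.5
depth_3 = 1.5
height_3 = 1.75
pos_x_4 = 6
pos_y_4 = 2.5
pos_z_4 = 5.5
radius_4 = 1
pos_x_5 = 1.5
pos_y_5 = 3
radius_5 = 1.25
height_5 = 3.5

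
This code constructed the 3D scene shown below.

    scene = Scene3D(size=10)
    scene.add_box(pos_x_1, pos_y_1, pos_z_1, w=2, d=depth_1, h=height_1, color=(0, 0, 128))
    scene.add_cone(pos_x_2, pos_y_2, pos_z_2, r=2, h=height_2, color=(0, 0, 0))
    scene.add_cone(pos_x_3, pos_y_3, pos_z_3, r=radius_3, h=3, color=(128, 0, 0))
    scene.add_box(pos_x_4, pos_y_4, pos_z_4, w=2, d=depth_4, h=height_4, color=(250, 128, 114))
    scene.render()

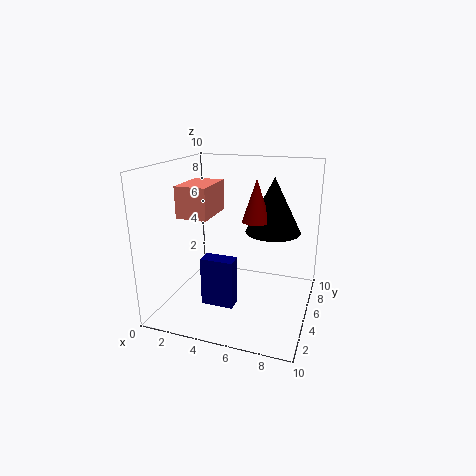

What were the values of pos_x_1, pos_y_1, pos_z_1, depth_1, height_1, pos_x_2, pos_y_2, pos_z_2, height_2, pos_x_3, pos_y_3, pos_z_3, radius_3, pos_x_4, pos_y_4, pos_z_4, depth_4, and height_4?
pos_x_1 = 4, pos_y_1 = 1, pos_z_1 = 2, depth_1 = 1, height_1 = 3, pos_x_2 = 7, pos_y_2 = 7, pos_z_2 = 5, height_2 = 4, pos_x_3 = 6, pos_y_3 = 6, pos_z_3 = 6, radius_3 = 1, pos_x_4 = 2, pos_y_4 = 2, pos_z_4 = 7, depth_4 = 3, height_4 = 2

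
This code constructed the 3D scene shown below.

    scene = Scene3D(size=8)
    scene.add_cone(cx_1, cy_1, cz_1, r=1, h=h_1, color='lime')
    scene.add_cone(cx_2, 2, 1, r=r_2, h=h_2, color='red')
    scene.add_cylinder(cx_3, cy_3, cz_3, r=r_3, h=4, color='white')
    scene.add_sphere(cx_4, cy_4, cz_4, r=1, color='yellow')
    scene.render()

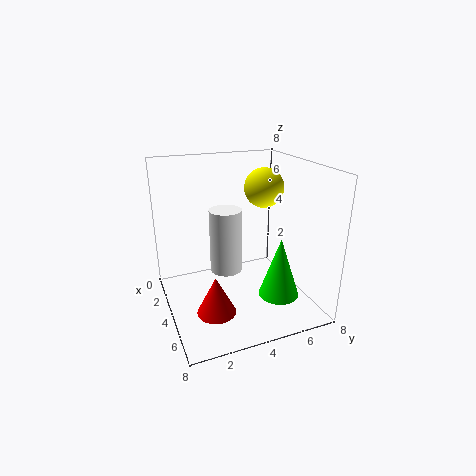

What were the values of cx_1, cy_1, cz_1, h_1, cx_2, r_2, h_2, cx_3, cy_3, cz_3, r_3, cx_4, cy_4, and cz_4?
cx_1 = 7; cy_1 = 5; cz_1 = 2; h_1 = 3; cx_2 = 6; r_2 = 1; h_2 = 2; cx_3 = 2; cy_3 = 4; cz_3 = 1; r_3 = 1; cx_4 = 5; cy_4 = 5; cz_4 = 7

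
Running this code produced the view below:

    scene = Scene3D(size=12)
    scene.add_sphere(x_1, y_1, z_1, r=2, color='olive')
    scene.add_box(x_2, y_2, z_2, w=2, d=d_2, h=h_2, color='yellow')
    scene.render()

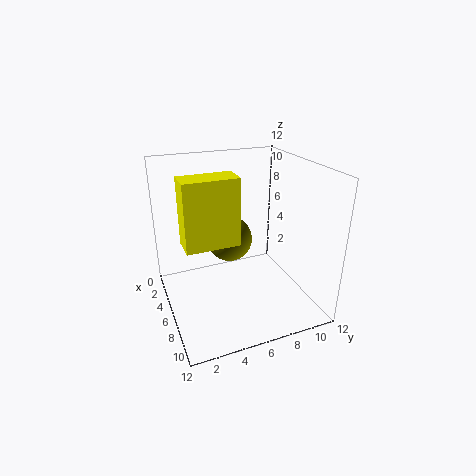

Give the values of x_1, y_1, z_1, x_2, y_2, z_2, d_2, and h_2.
x_1 = 4; y_1 = 6; z_1 = 5; x_2 = 7; y_2 = 1; z_2 = 7; d_2 = 4; h_2 = 5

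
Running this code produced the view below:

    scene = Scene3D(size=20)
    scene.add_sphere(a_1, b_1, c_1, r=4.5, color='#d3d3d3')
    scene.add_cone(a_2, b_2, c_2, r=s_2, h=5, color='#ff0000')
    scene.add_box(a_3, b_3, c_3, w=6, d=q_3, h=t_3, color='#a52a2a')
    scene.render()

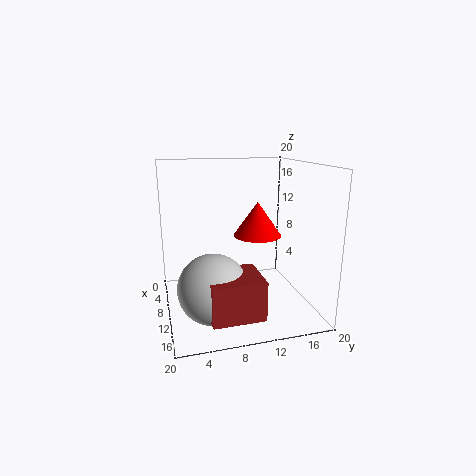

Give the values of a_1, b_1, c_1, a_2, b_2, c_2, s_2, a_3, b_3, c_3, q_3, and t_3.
a_1 = 14.5; b_1 = 5.5; c_1 = 5; a_2 = 8; b_2 = 13.5; c_2 = 9.5; s_2 = 3.5; a_3 = 13.5; b_3 = 4.5; c_3 = 2.5; q_3 = 6.5; t_3 = 5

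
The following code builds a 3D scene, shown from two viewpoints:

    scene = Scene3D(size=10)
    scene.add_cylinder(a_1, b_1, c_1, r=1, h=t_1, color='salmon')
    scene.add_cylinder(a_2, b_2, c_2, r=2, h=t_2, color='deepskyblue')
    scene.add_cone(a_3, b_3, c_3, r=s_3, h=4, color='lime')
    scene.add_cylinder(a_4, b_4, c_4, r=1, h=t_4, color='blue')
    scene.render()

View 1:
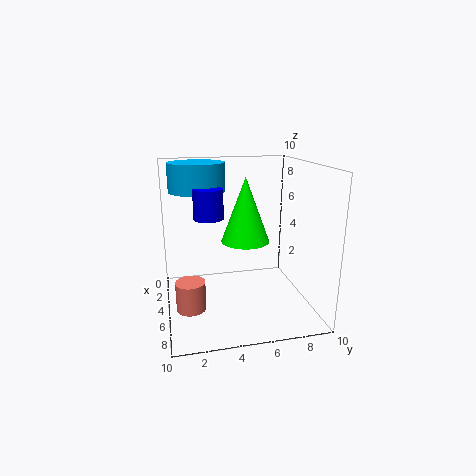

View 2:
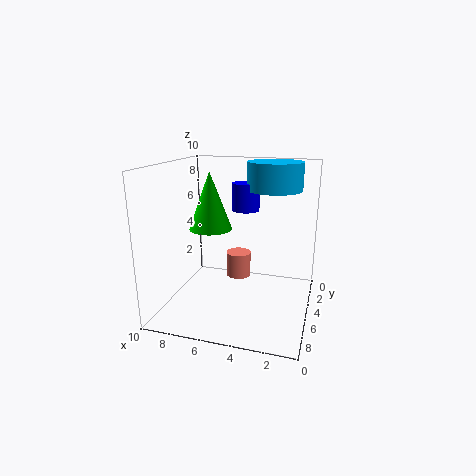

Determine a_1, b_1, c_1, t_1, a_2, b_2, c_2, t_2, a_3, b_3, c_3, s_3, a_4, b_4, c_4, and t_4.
a_1 = 6
b_1 = 1.5
c_1 = 0.5
t_1 = 2
a_2 = 3
b_2 = 2.5
c_2 = 8
t_2 = 2
a_3 = 7
b_3 = 5
c_3 = 5.5
s_3 = 1.5
a_4 = 5
b_4 = 3
c_4 = 6.5
t_4 = 2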